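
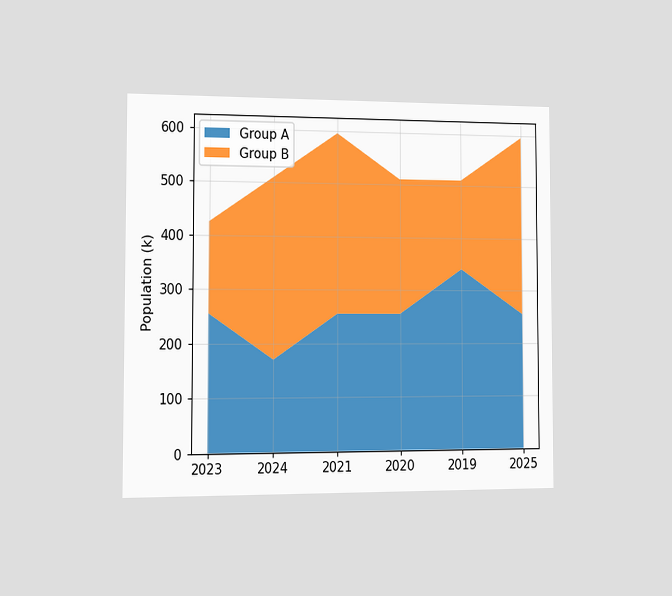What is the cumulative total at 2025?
595k

The chart is viewed slightly from the left. The stacked total at 2025 reaches 595k.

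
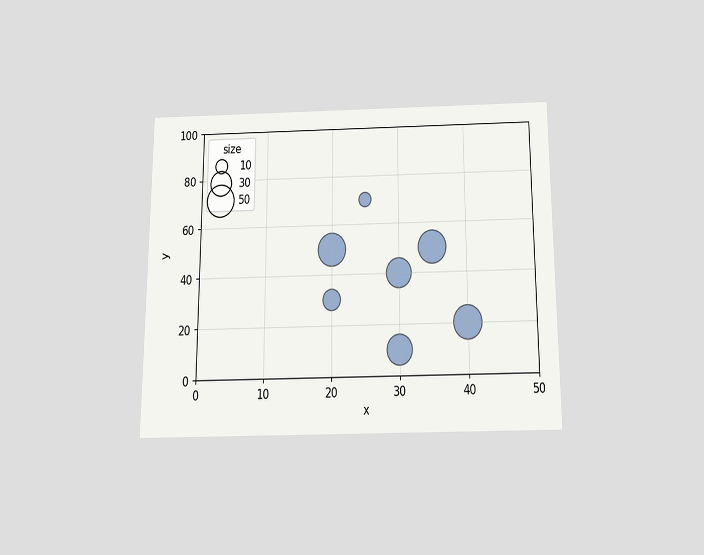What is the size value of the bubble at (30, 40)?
The chart is viewed slightly from below. Matching the bubble at (30, 40) against the size legend gives 40.

40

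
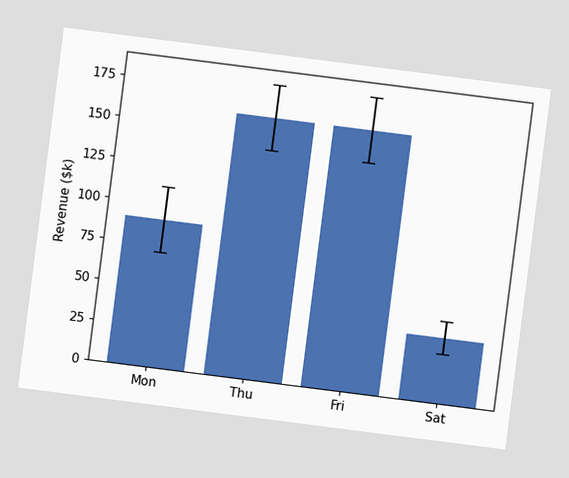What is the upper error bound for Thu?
$180k

The chart is tilted about 7° clockwise. The Thu bar's upper whisker reaches $180k.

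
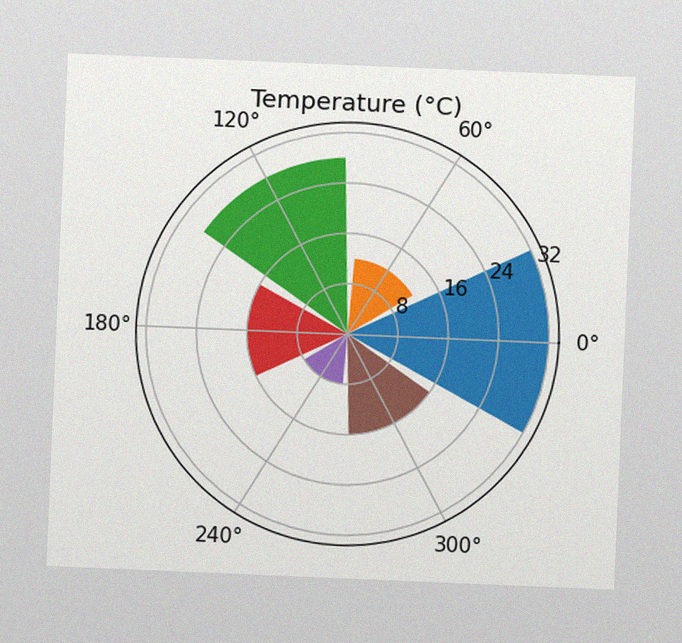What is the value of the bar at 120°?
28°C

The chart is tilted about 2° clockwise, with some photo noise. The bar at 120° reaches 28°C on the radial axis.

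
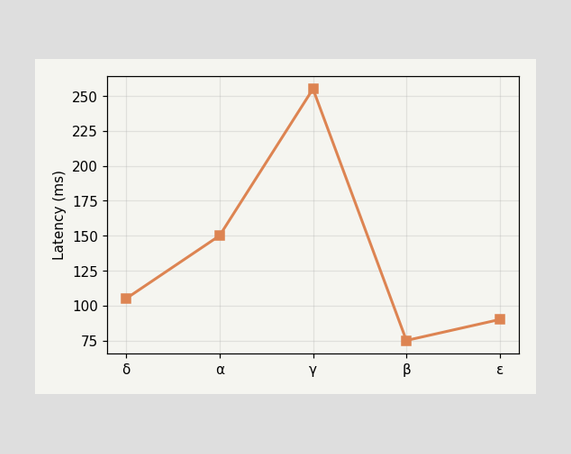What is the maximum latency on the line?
255ms

The highest point is at γ, and reading across to the y-axis gives 255ms.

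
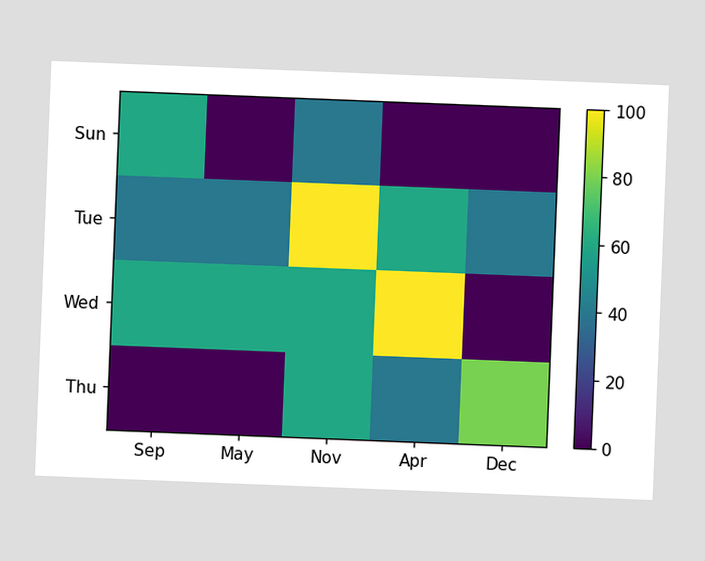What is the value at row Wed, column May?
The chart is tilted about 2° clockwise. Matching cell (Wed, May) against the colorbar gives 60.

60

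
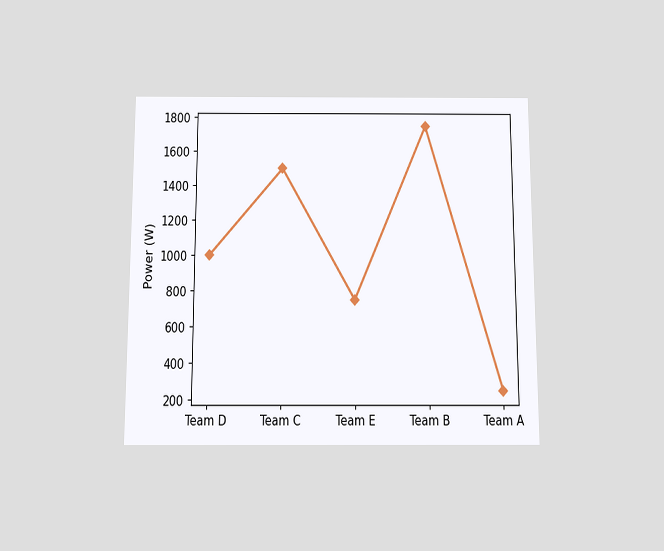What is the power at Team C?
The chart is viewed slightly from below. At Team C, the line is at 1500W.

1500W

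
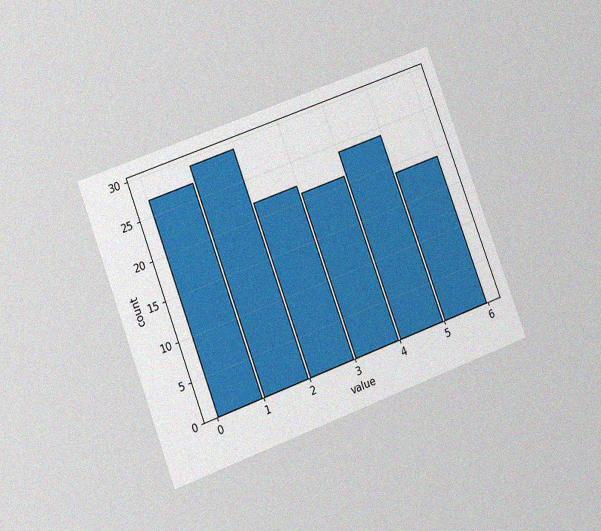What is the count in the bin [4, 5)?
24

The chart is tilted about 20° counter-clockwise and viewed at a slight angle, with some photo noise. The [4, 5) bin has height 24.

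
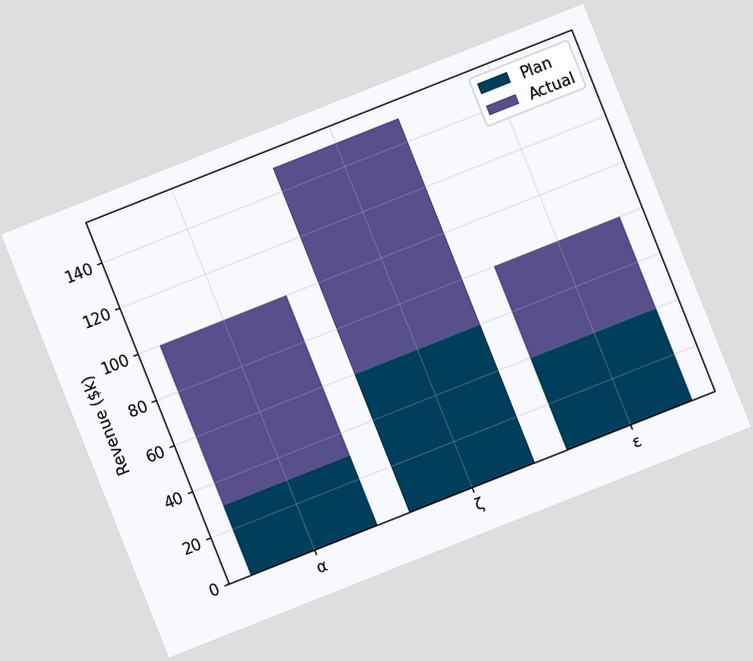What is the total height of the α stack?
The chart is tilted about 22° counter-clockwise. The α stack's top reaches $100k on the y-axis.

$100k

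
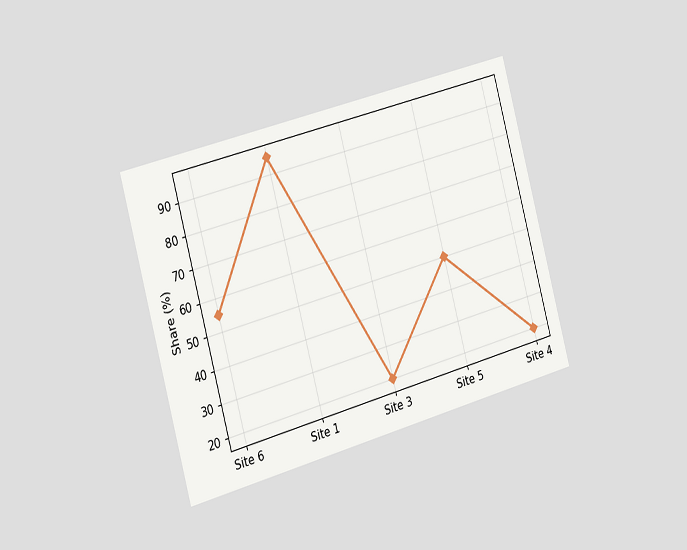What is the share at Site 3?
The chart is tilted about 15° counter-clockwise and viewed slightly from the left. At Site 3, the line is at 20%.

20%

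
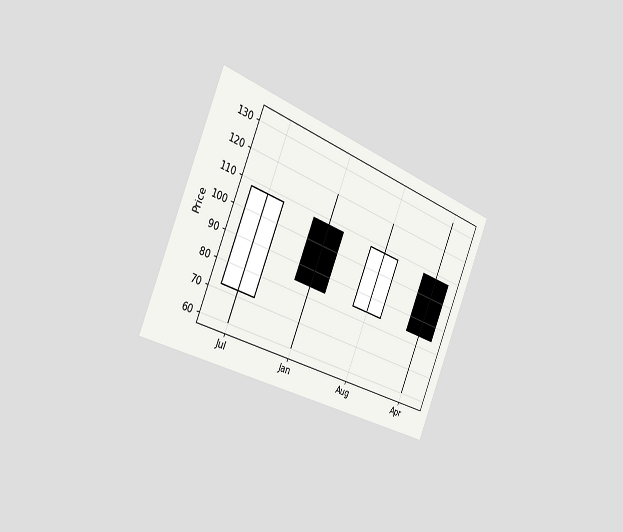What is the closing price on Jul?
The chart is tilted about 23° clockwise and viewed slightly from the left. The Jul candle closes at 108.

108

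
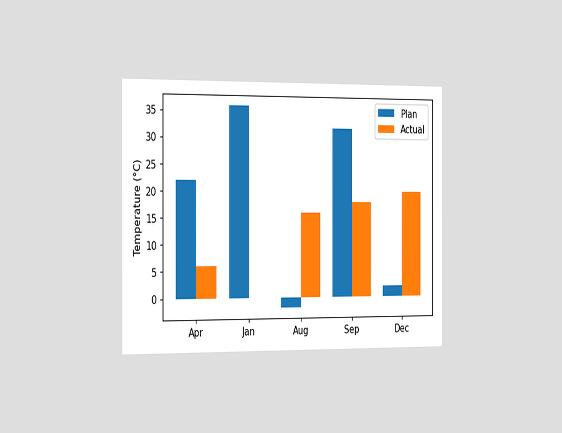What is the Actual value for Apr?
The chart is viewed slightly from the left. The Actual bar at Apr reaches 6°C on the y-axis.

6°C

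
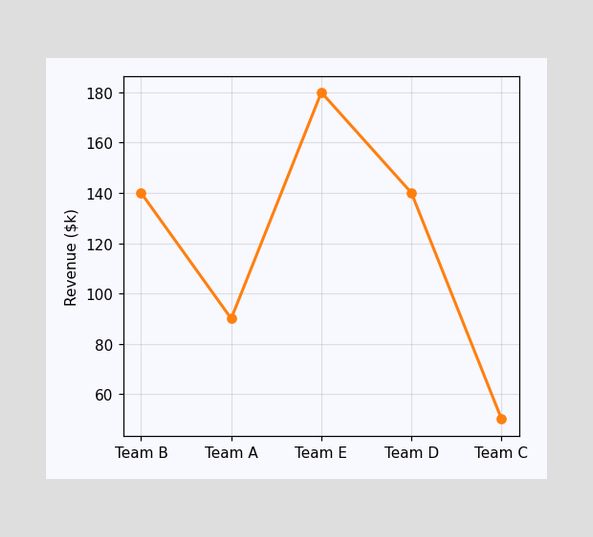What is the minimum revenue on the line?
The lowest point is at Team C, and reading across to the y-axis gives $50k.

$50k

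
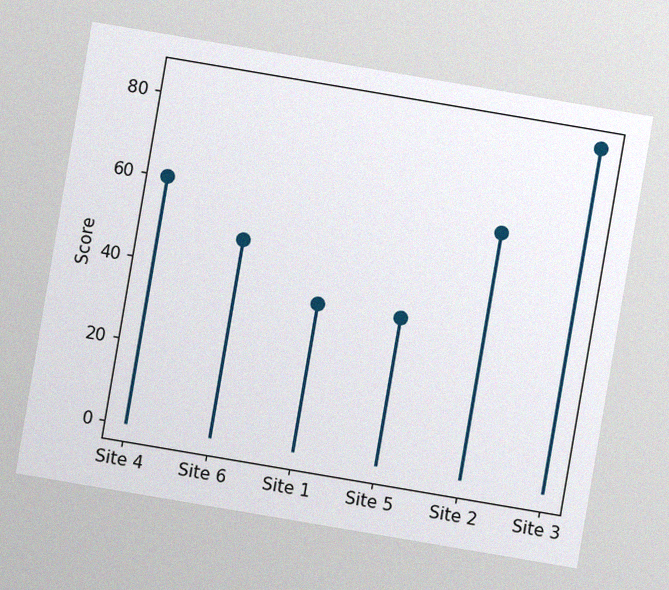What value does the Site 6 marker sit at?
48

The chart is tilted about 10° clockwise, with some photo noise. The Site 6 marker sits at 48.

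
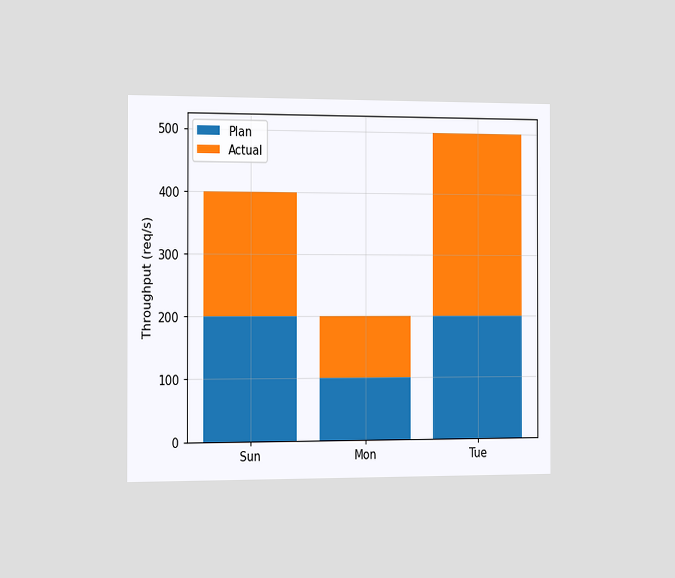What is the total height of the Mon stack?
200req/s

The chart is viewed slightly from the left. The Mon stack's top reaches 200req/s on the y-axis.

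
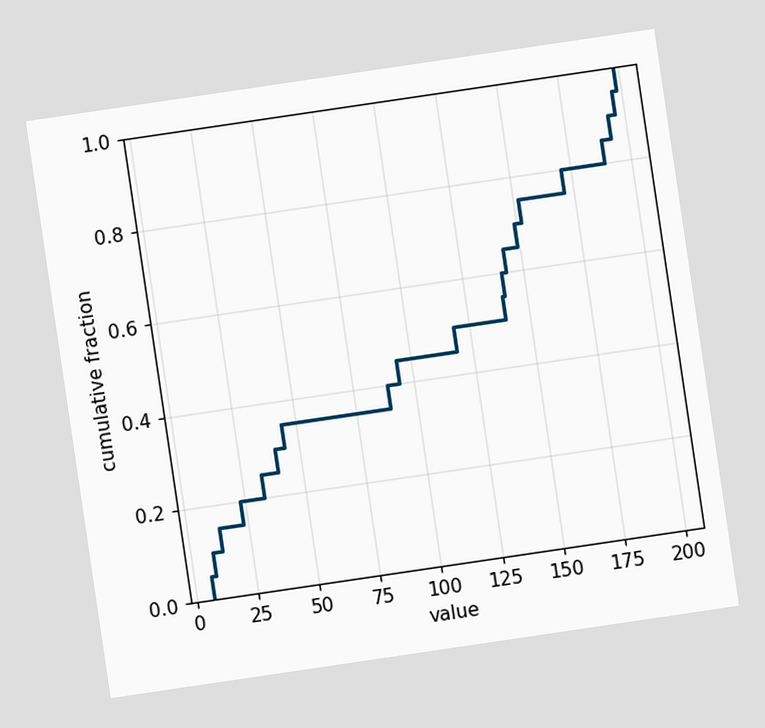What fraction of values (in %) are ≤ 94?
The chart is tilted about 8° counter-clockwise. At x=94 the ECDF step is at 45%.

45%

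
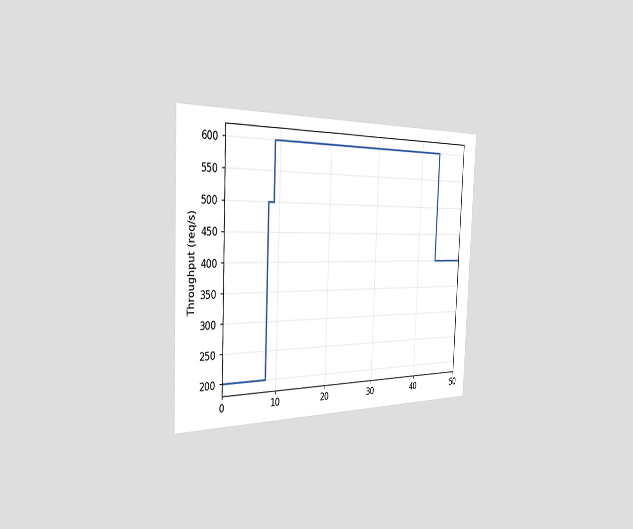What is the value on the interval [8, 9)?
The chart is tilted about 2° clockwise and viewed slightly from the left. On [8, 9) the step sits at 500req/s.

500req/s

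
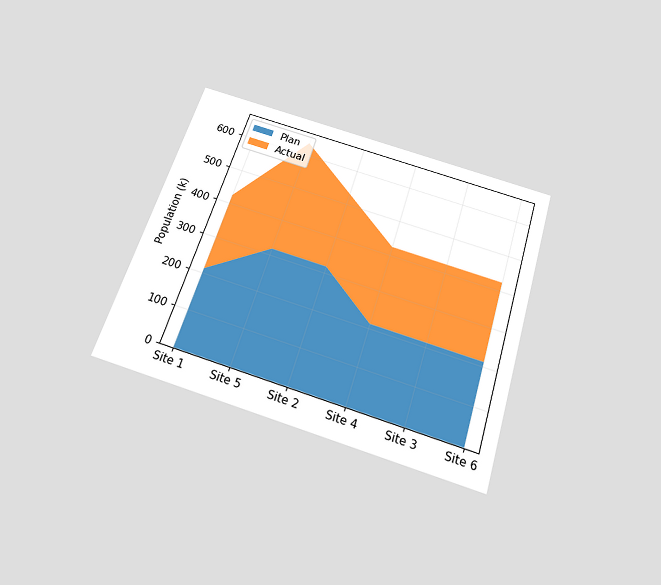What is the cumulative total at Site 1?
424k

The chart is tilted about 17° clockwise and viewed slightly from below. The stacked total at Site 1 reaches 424k.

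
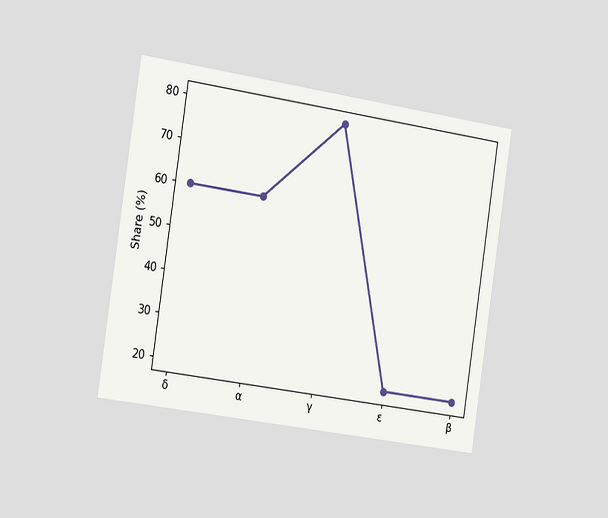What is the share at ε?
20%

The chart is tilted about 8° clockwise and viewed slightly from the left. At ε, the line is at 20%.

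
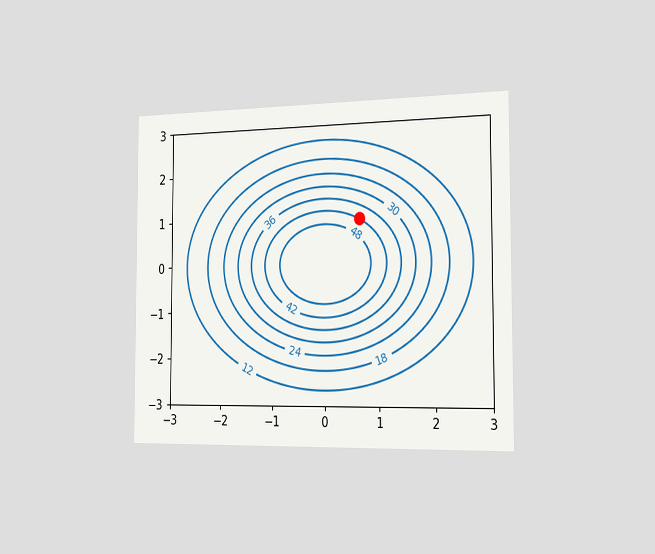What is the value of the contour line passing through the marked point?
The chart is viewed slightly from the right. The marked point sits on the contour labelled 42.

42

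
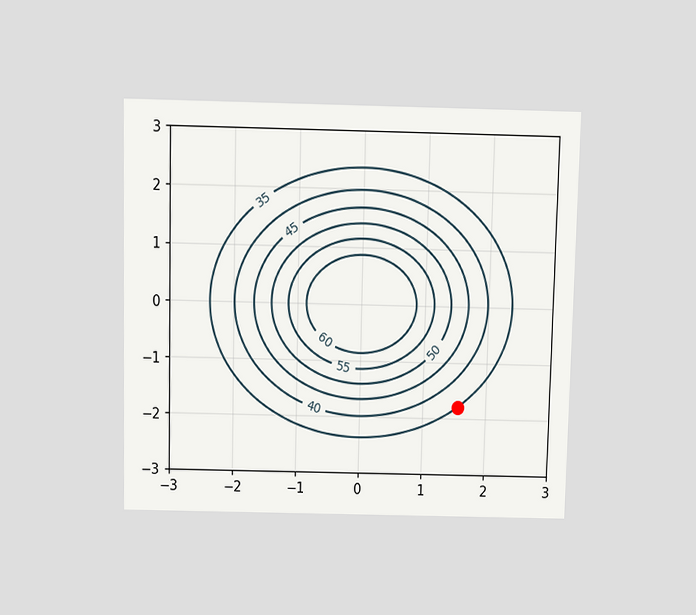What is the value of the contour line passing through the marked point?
The chart is viewed slightly from above. The marked point sits on the contour labelled 35.

35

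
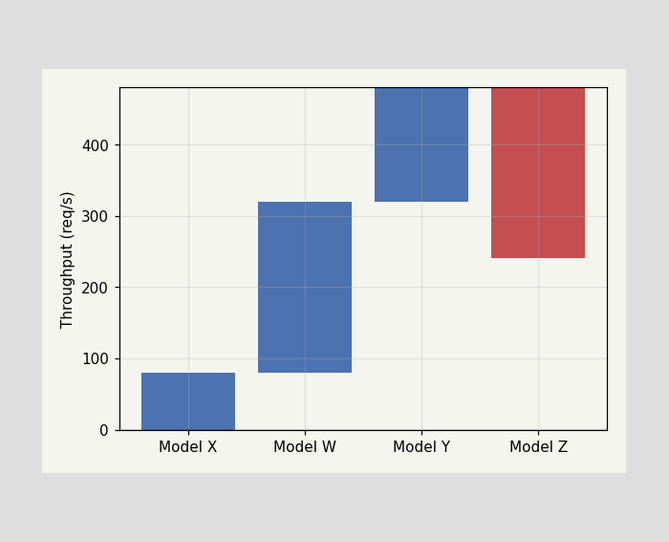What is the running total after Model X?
80req/s

After Model X the running total reaches 80req/s.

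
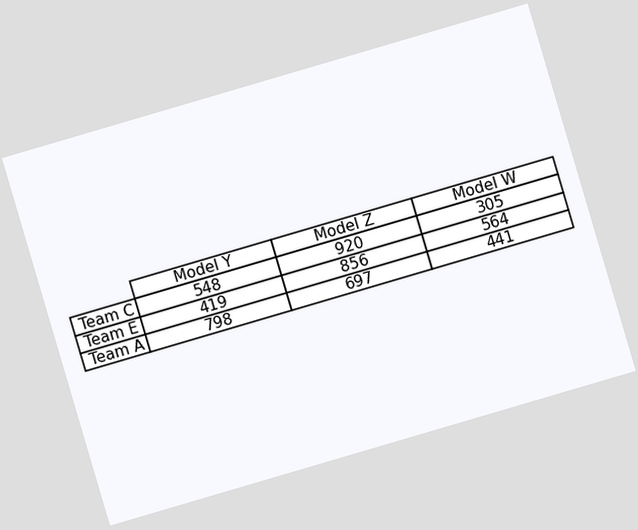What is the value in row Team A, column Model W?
441

The chart is tilted about 16° counter-clockwise. The (Team A, Model W) cell reads 441.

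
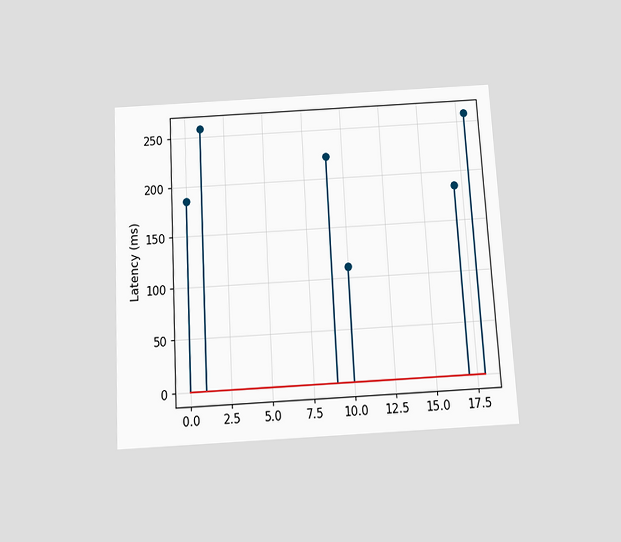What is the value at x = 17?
185ms

The chart is tilted about 3° counter-clockwise and viewed slightly from below. The stem at x=17 reaches 185ms.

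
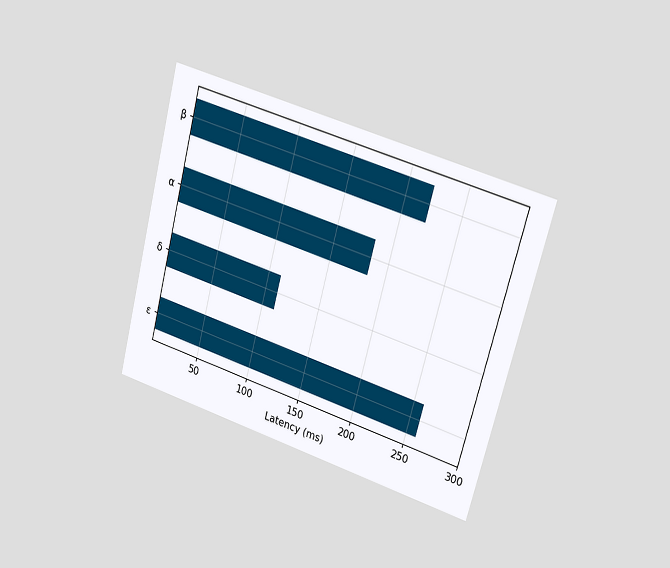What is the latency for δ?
The chart is tilted about 15° clockwise and viewed slightly from the right. Reading along the chart's x-axis, the δ bar reaches 111ms.

111ms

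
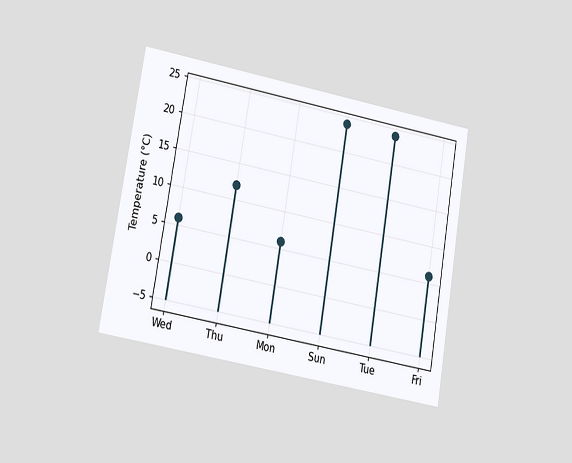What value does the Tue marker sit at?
The chart is tilted about 10° clockwise and viewed at a slight angle. The Tue marker sits at 24°C.

24°C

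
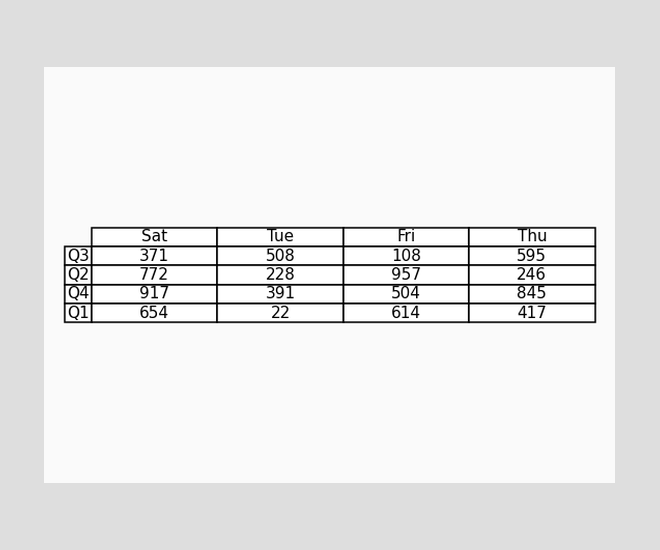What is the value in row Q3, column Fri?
108

The (Q3, Fri) cell reads 108.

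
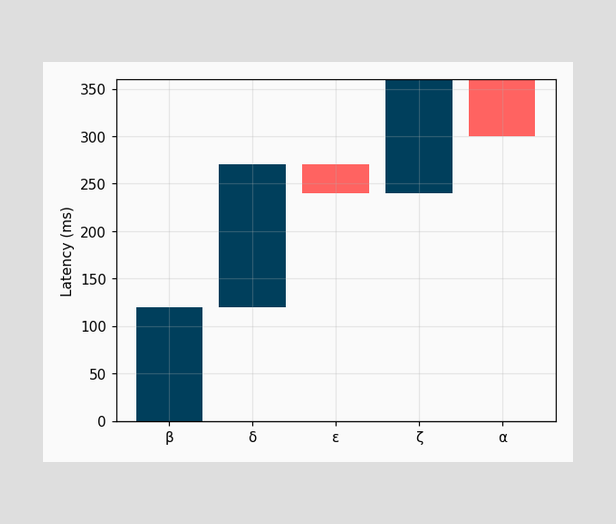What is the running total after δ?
270ms

After δ the running total reaches 270ms.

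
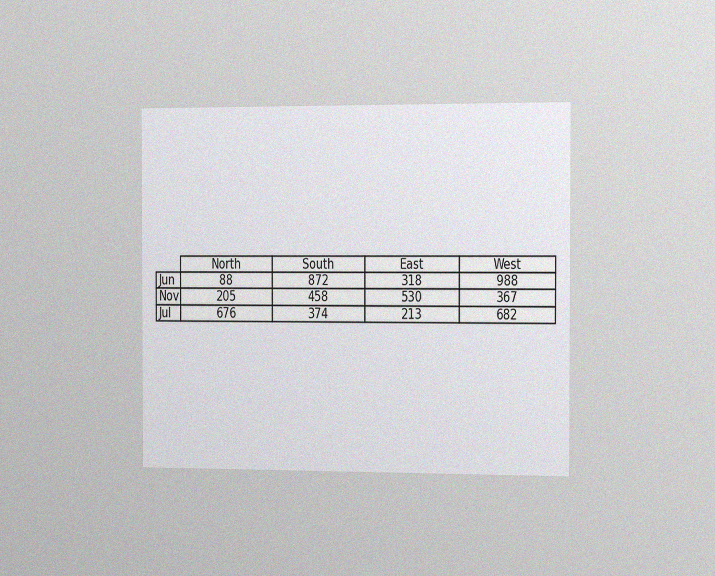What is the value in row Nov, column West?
367

The chart is viewed slightly from the right, with some photo noise. The (Nov, West) cell reads 367.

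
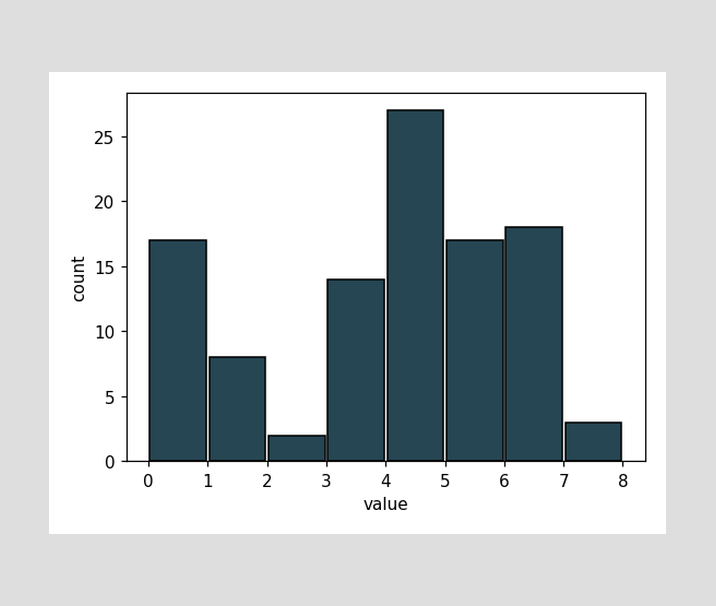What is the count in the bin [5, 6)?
17

The [5, 6) bin has height 17.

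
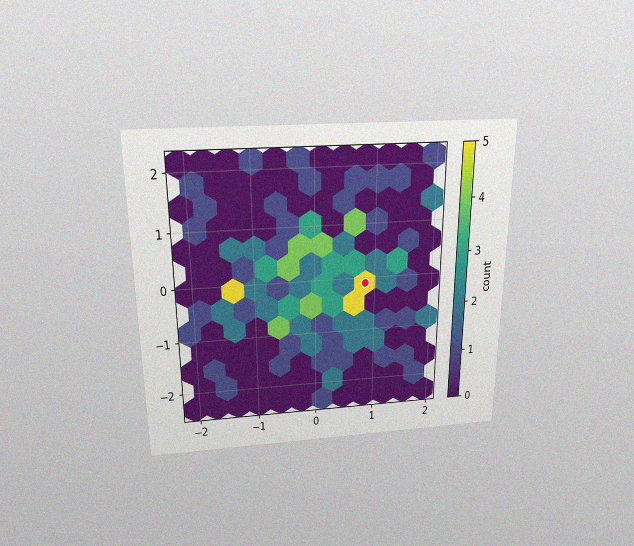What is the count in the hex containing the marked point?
The chart is viewed slightly from above, with some photo noise. The marked hex reads 5 on the colorbar.

5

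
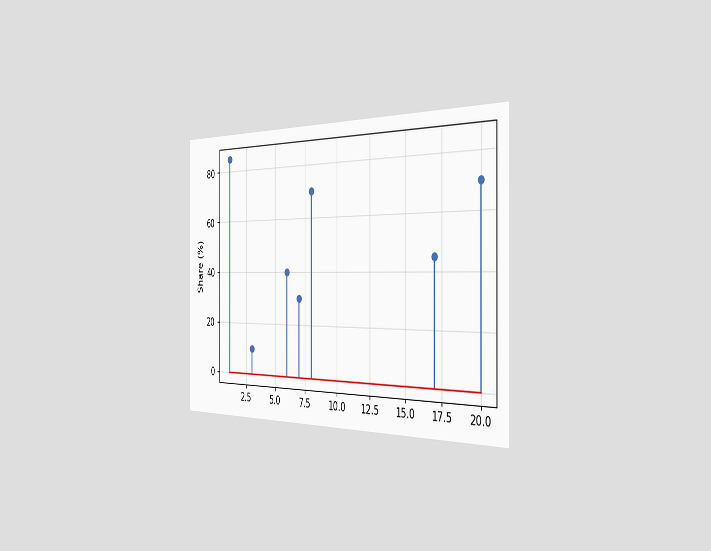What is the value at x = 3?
The chart is viewed slightly from the right. The stem at x=3 reaches 10%.

10%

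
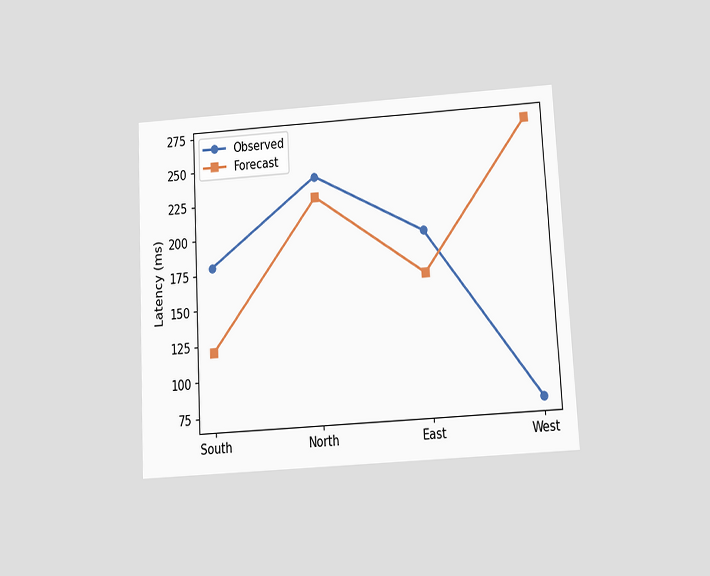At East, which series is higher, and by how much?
The chart is tilted about 3° counter-clockwise and viewed slightly from below. At East, Observed sits above the other line by 30ms.

Observed, by 30ms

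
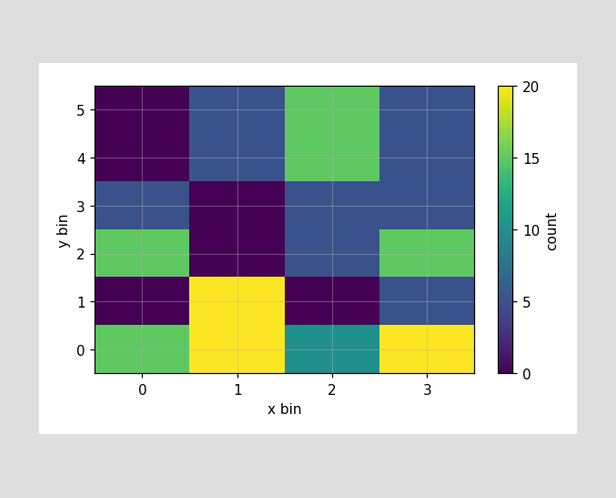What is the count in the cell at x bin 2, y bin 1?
Matching the cell (2, 1) against the colorbar gives 0.

0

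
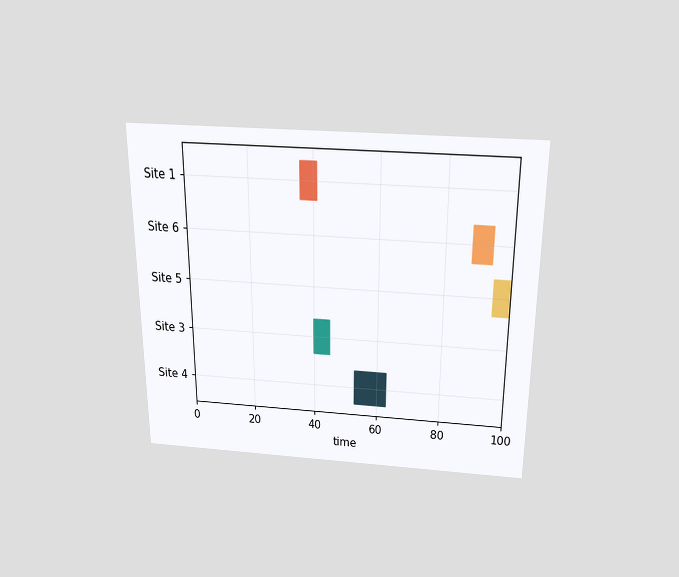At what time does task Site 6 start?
88

The chart is viewed slightly from above. The Site 6 bar begins at t=88.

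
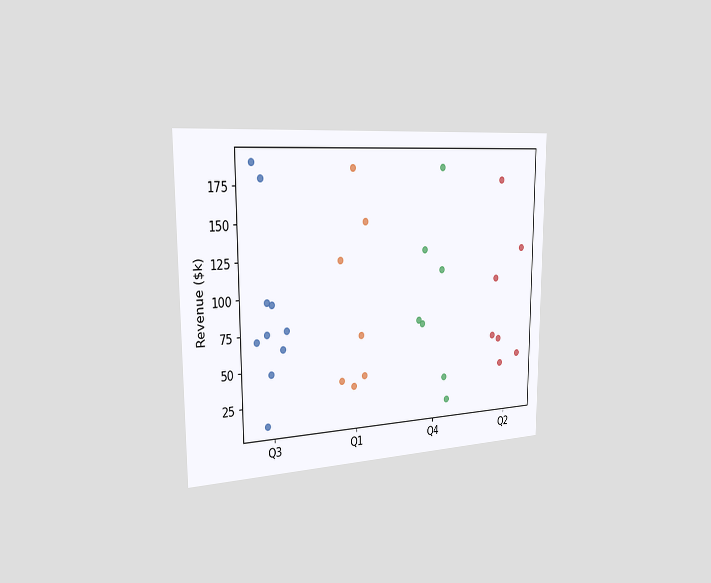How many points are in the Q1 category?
The chart is viewed slightly from the left. Counting the markers in the Q1 column gives 7.

7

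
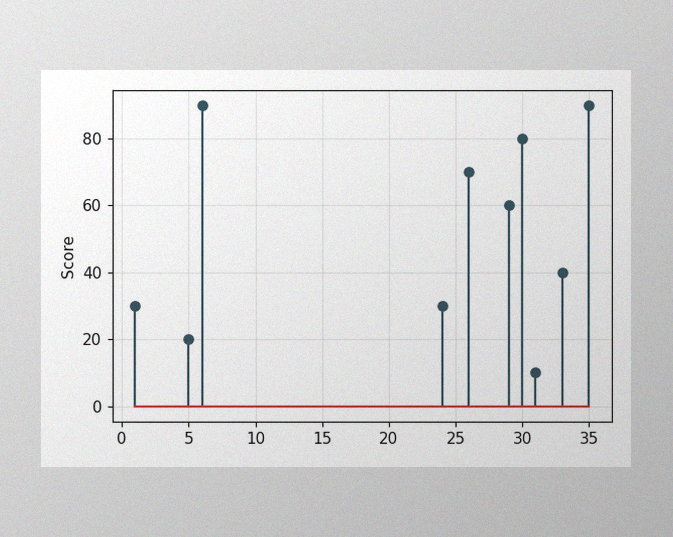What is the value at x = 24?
The image has some photo noise and uneven lighting. The stem at x=24 reaches 30.

30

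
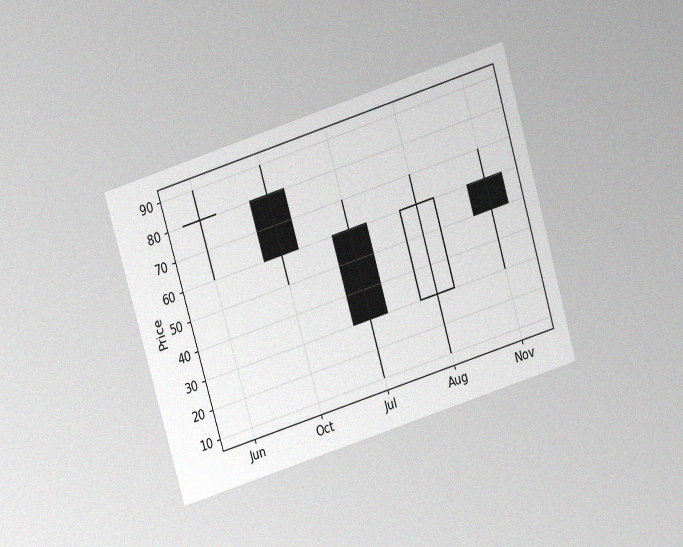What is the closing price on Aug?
The chart is tilted about 17° counter-clockwise and viewed slightly from above, with some photo noise. The Aug candle closes at 60.

60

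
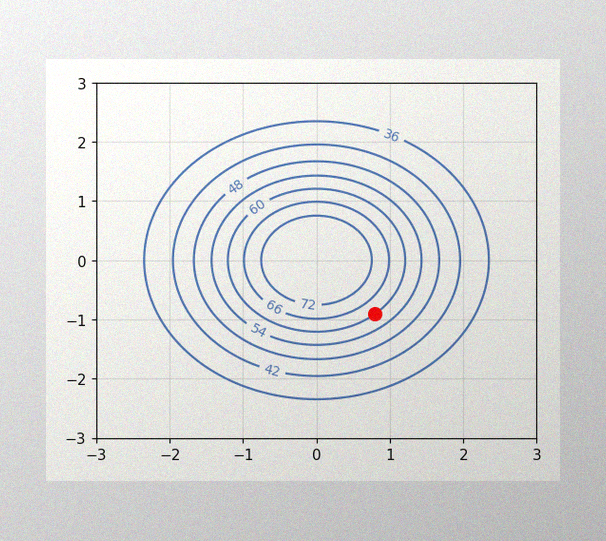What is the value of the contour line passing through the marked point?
The image has some photo noise and uneven lighting. The marked point sits on the contour labelled 60.

60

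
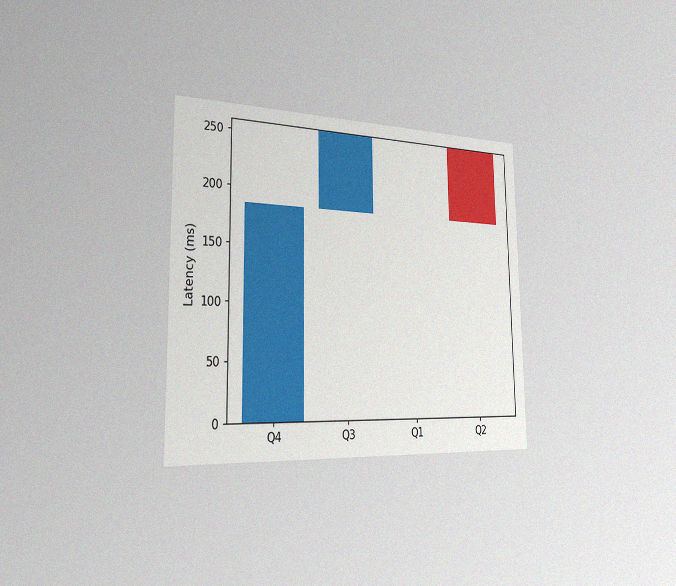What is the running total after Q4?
The chart is viewed slightly from the left, with some photo noise. After Q4 the running total reaches 185ms.

185ms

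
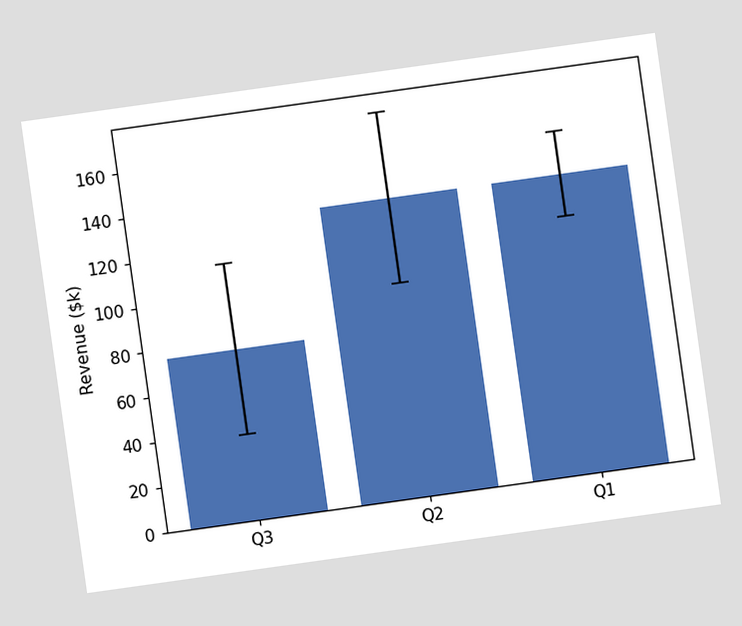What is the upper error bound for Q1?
$152k

The chart is tilted about 8° counter-clockwise. The Q1 bar's upper whisker reaches $152k.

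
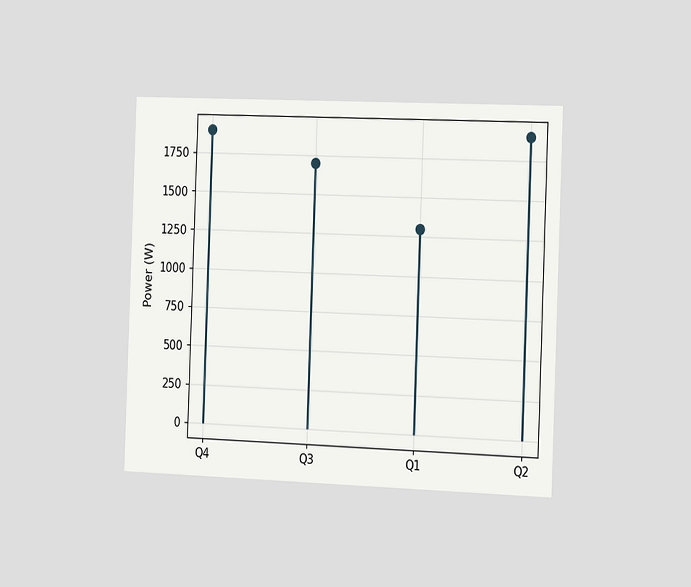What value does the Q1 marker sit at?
The chart is tilted about 2° clockwise and viewed slightly from the right. The Q1 marker sits at 1300W.

1300W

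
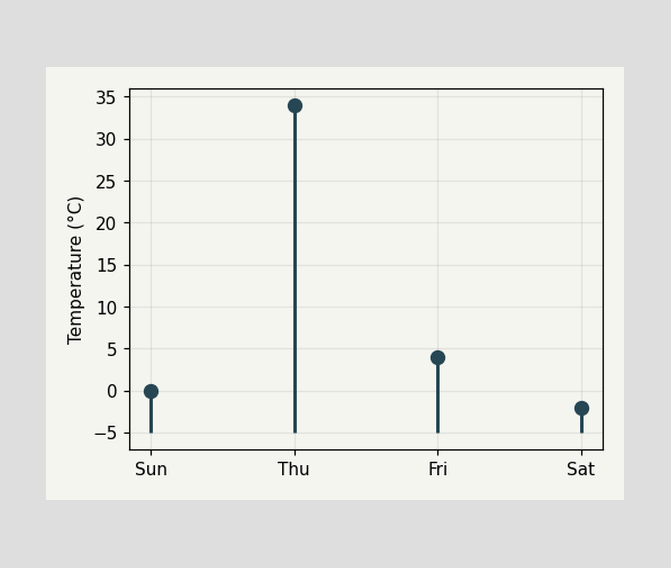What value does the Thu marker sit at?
The Thu marker sits at 34°C.

34°C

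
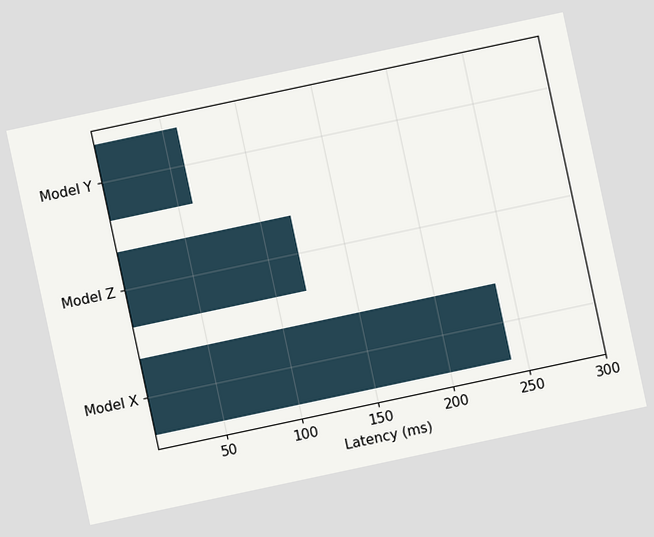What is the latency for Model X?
240ms

The chart is tilted about 12° counter-clockwise. Reading along the chart's x-axis, the Model X bar reaches 240ms.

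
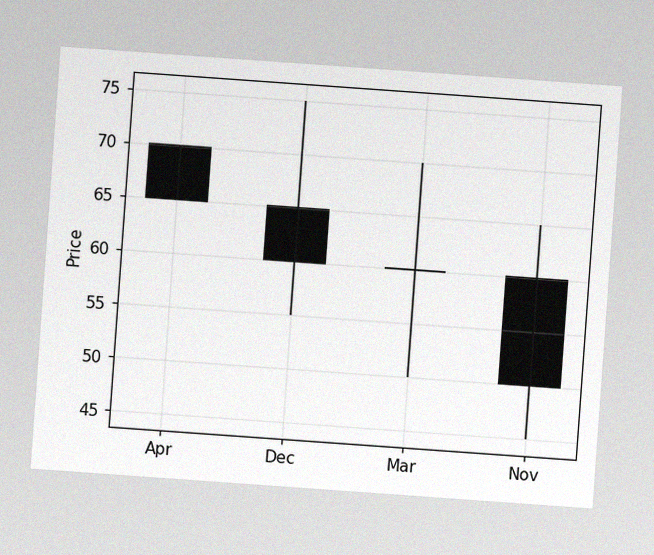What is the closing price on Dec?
The chart is tilted about 4° clockwise, with some photo noise. The Dec candle closes at 60.

60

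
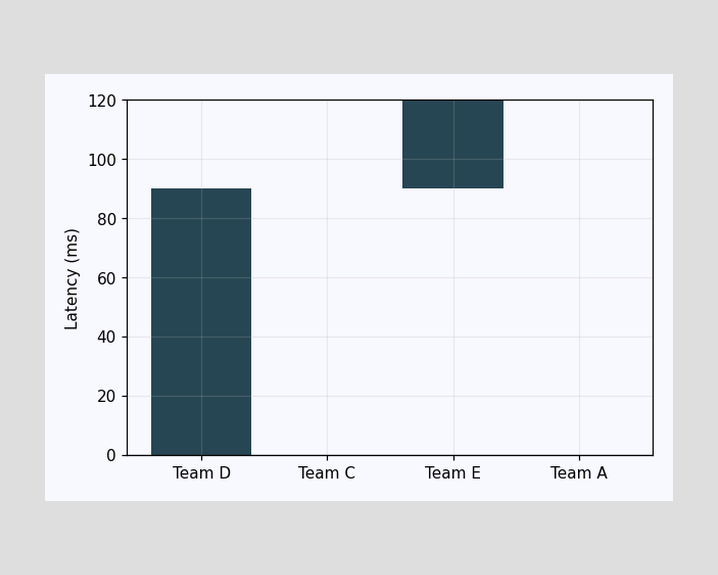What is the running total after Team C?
After Team C the running total reaches 90ms.

90ms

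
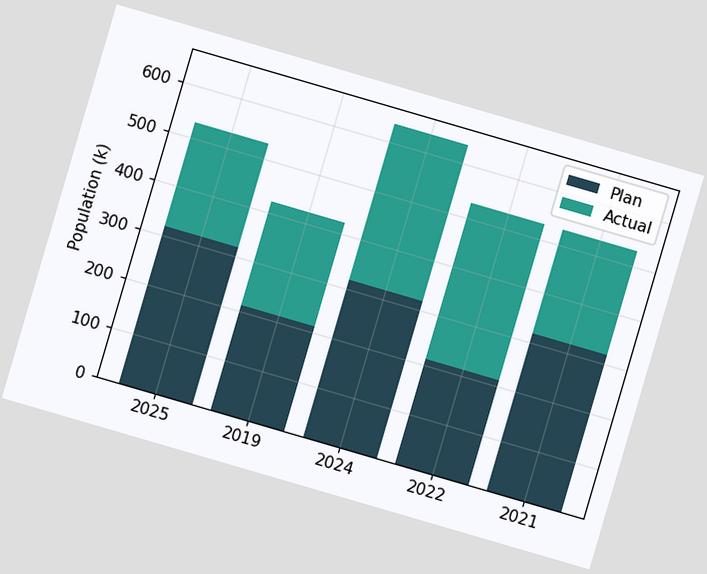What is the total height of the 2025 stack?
530k

The chart is tilted about 16° clockwise. The 2025 stack's top reaches 530k on the y-axis.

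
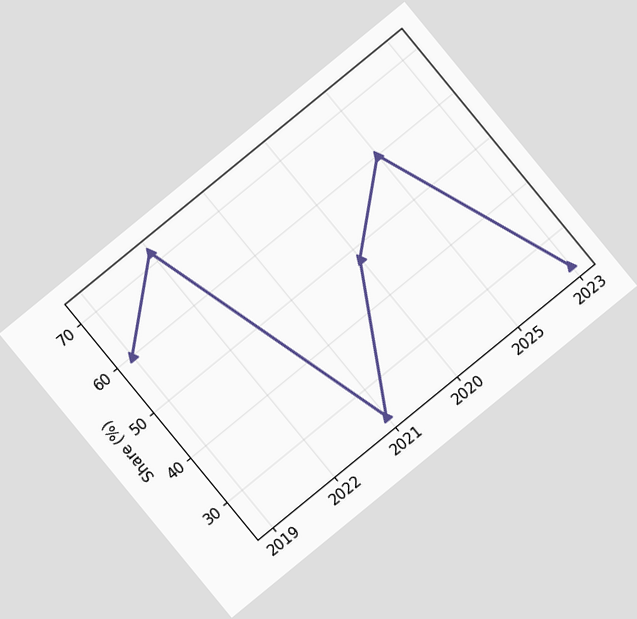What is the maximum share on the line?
The chart is tilted about 39° counter-clockwise. The highest point is at 2022, and reading across to the y-axis gives 72%.

72%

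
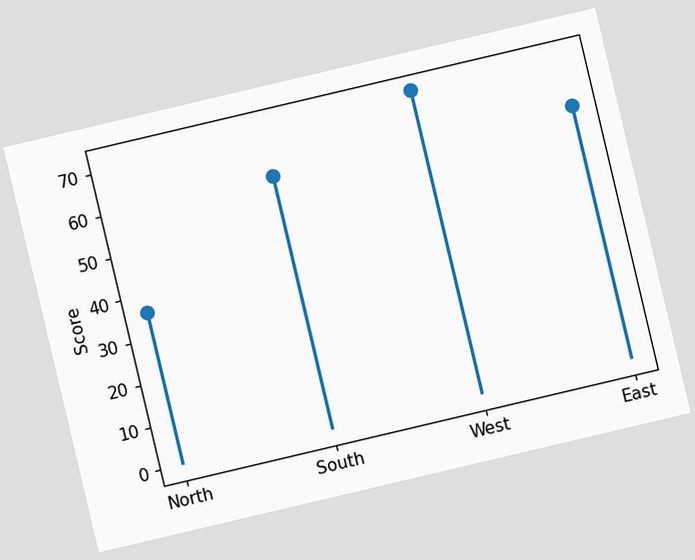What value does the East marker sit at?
60

The chart is tilted about 13° counter-clockwise. The East marker sits at 60.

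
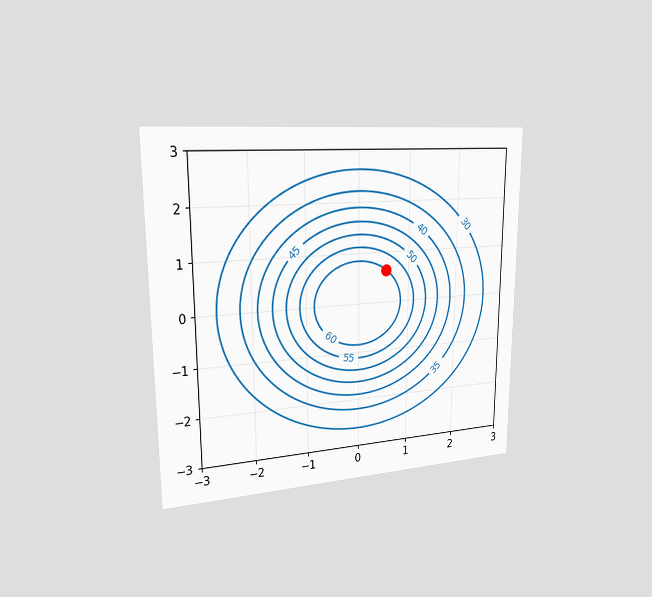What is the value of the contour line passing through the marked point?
The chart is viewed slightly from the left. The marked point sits on the contour labelled 60.

60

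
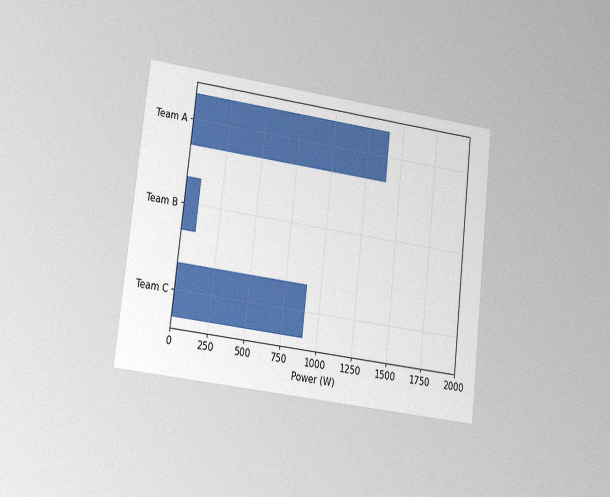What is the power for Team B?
The chart is tilted about 6° clockwise and viewed slightly from the left, with some photo noise. Reading along the chart's x-axis, the Team B bar reaches 100W.

100W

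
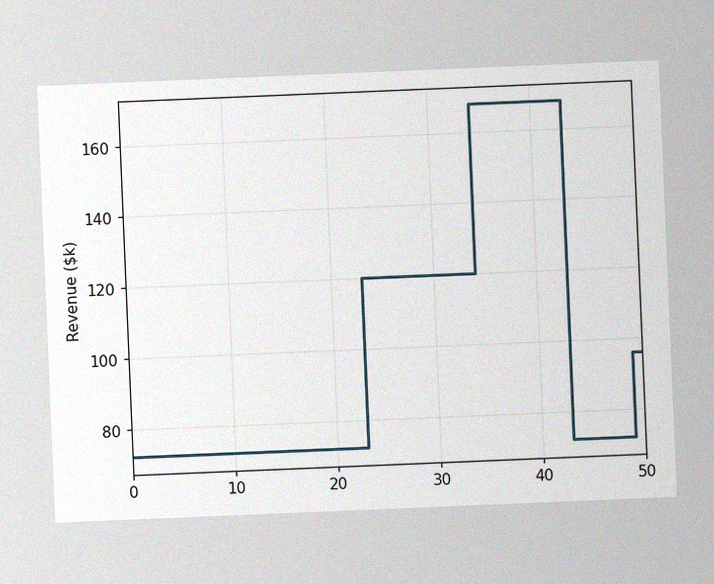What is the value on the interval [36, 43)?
The chart is tilted about 2° counter-clockwise, with some photo noise. On [36, 43) the step sits at $168k.

$168k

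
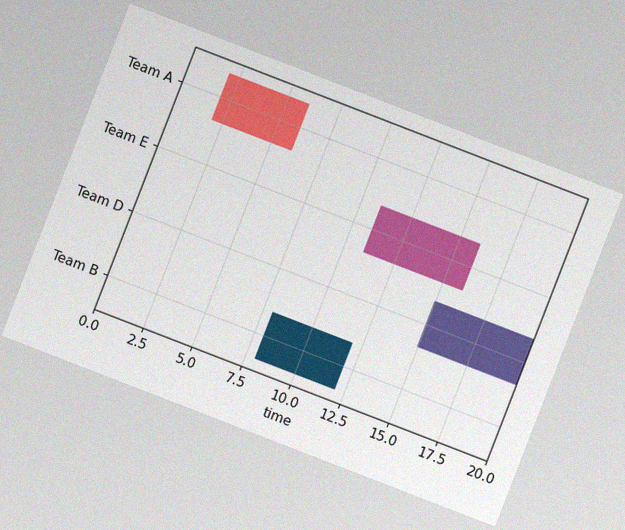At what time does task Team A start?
2

The chart is tilted about 21° clockwise, with some photo noise. The Team A bar begins at t=2.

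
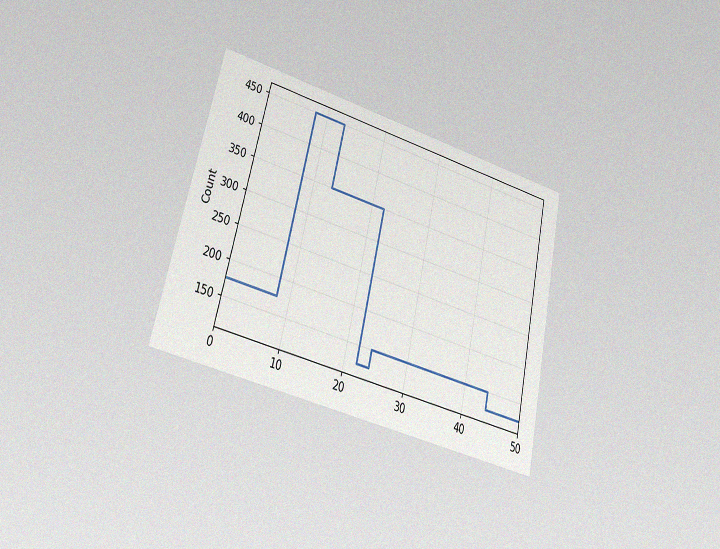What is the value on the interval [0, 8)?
175

The chart is tilted about 13° clockwise and viewed at a slight angle, with some photo noise. On [0, 8) the step sits at 175.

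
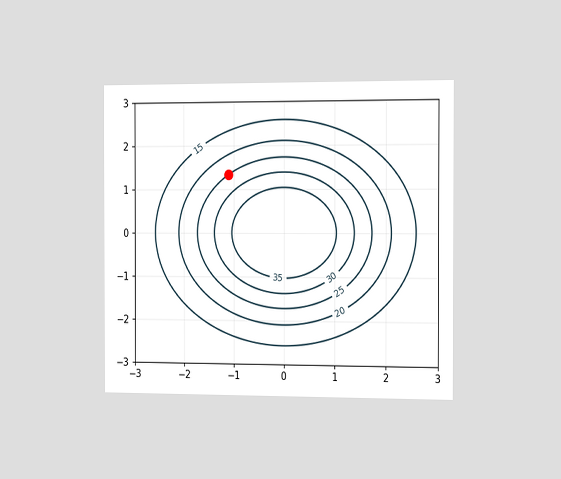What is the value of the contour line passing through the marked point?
The chart is viewed slightly from the right. The marked point sits on the contour labelled 25.

25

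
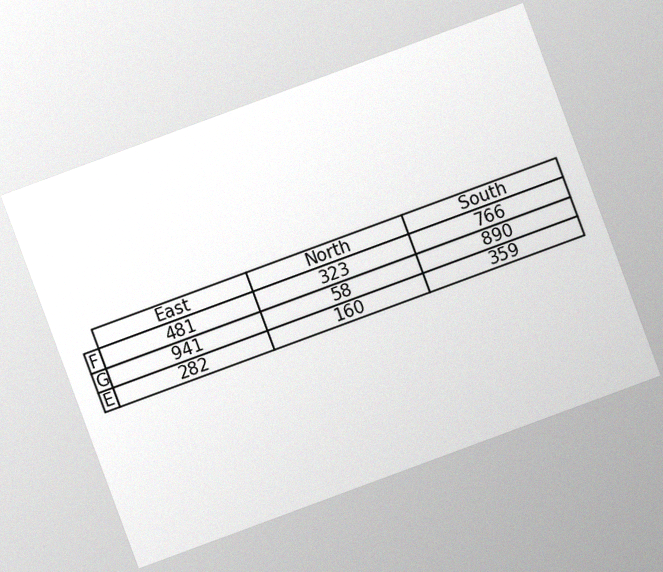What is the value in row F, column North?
The chart is tilted about 20° counter-clockwise, with some photo noise. The (F, North) cell reads 323.

323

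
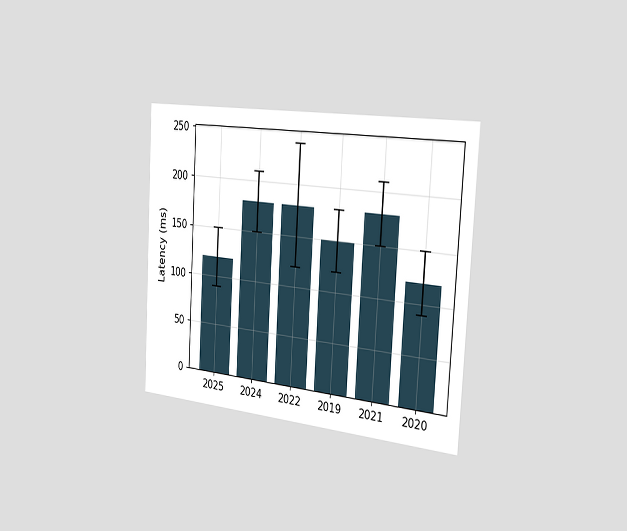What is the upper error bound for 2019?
The chart is tilted about 3° clockwise and viewed slightly from the right. The 2019 bar's upper whisker reaches 180ms.

180ms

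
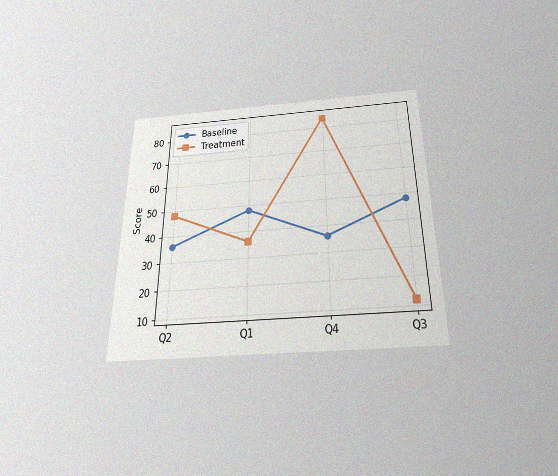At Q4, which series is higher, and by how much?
The chart is viewed slightly from below, with some photo noise. At Q4, Treatment sits above the other line by 48.

Treatment, by 48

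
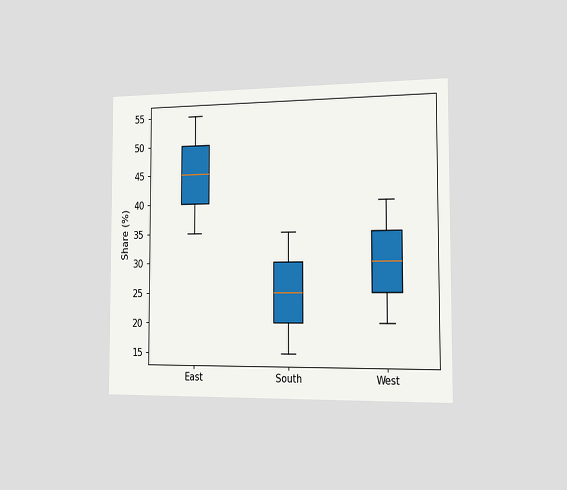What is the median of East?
45%

The chart is viewed slightly from the right. The median line in the East box sits at 45%.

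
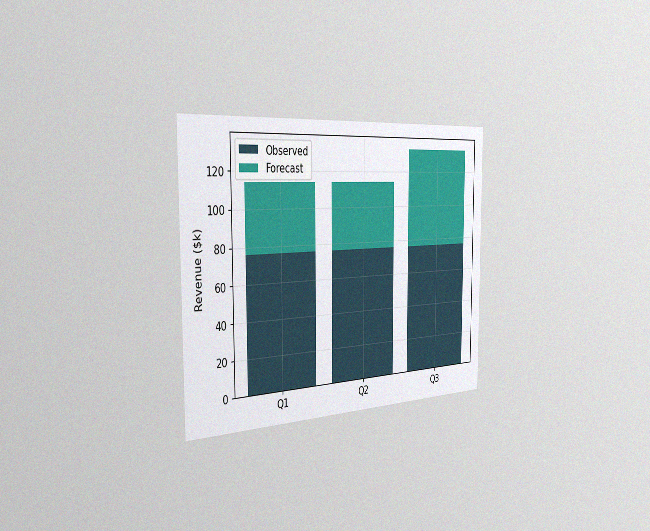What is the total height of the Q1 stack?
$114k

The chart is viewed slightly from the left, with some photo noise. The Q1 stack's top reaches $114k on the y-axis.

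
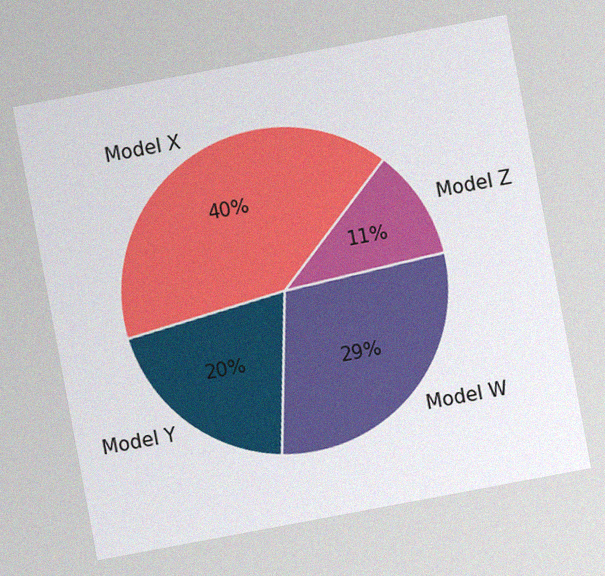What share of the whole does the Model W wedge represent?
The chart is tilted about 11° counter-clockwise, with some photo noise. The Model W slice takes up 29% of the pie.

29%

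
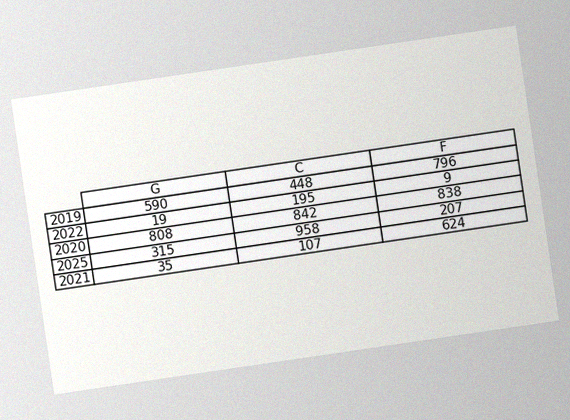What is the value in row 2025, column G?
The chart is tilted about 8° counter-clockwise, with some photo noise. The (2025, G) cell reads 315.

315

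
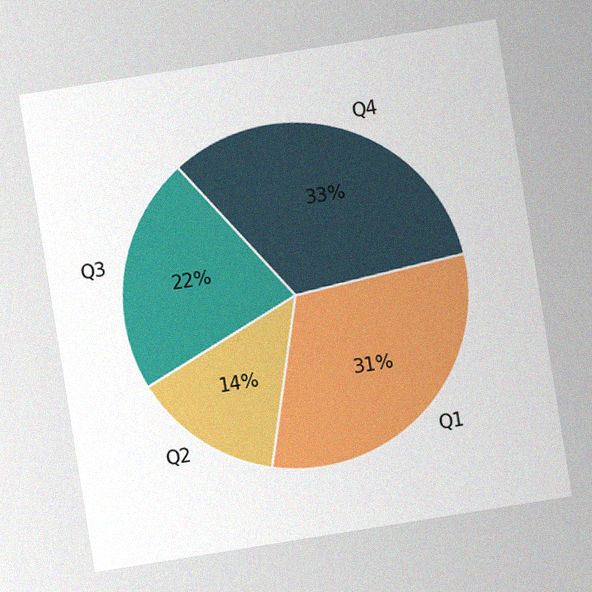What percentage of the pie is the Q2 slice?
14%

The chart is tilted about 9° counter-clockwise, with some photo noise. The Q2 slice takes up 14% of the pie.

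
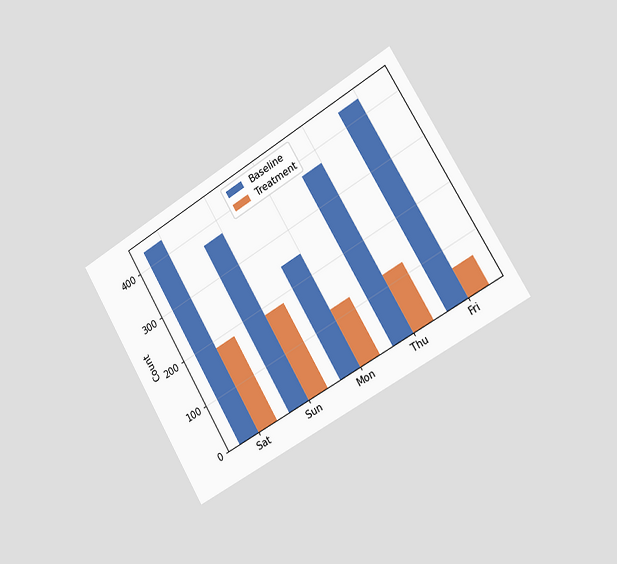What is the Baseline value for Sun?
The chart is tilted about 31° counter-clockwise and viewed slightly from the right. The Baseline bar at Sun reaches 372 on the y-axis.

372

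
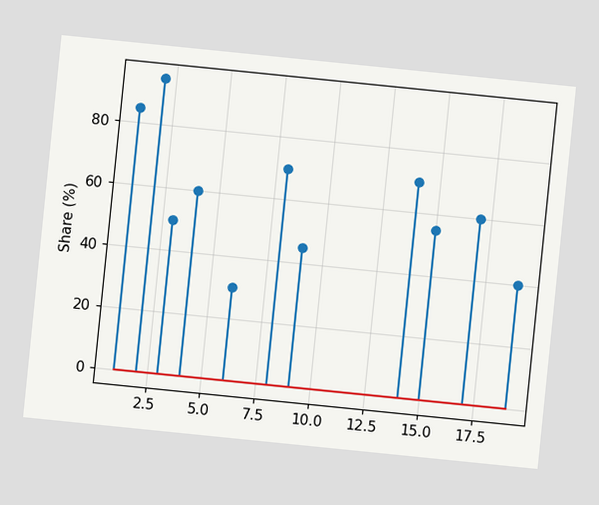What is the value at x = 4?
60%

The chart is tilted about 6° clockwise. The stem at x=4 reaches 60%.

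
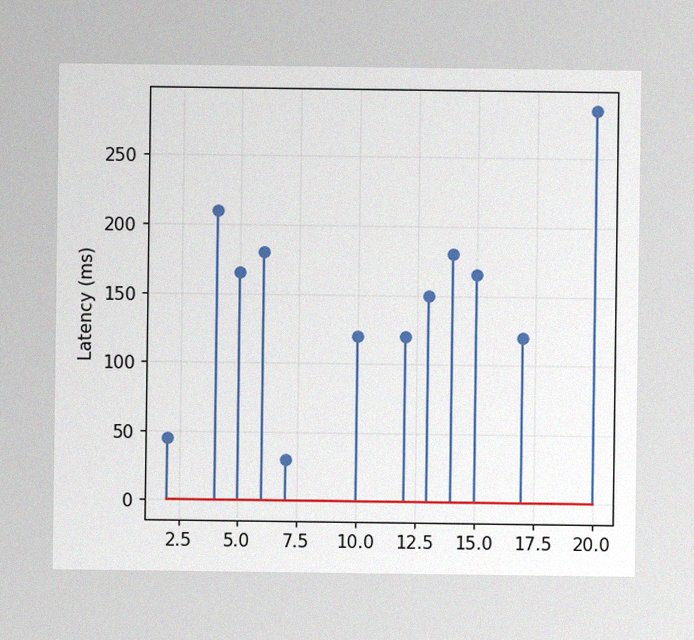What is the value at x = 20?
The image has some photo noise and uneven lighting. The stem at x=20 reaches 285ms.

285ms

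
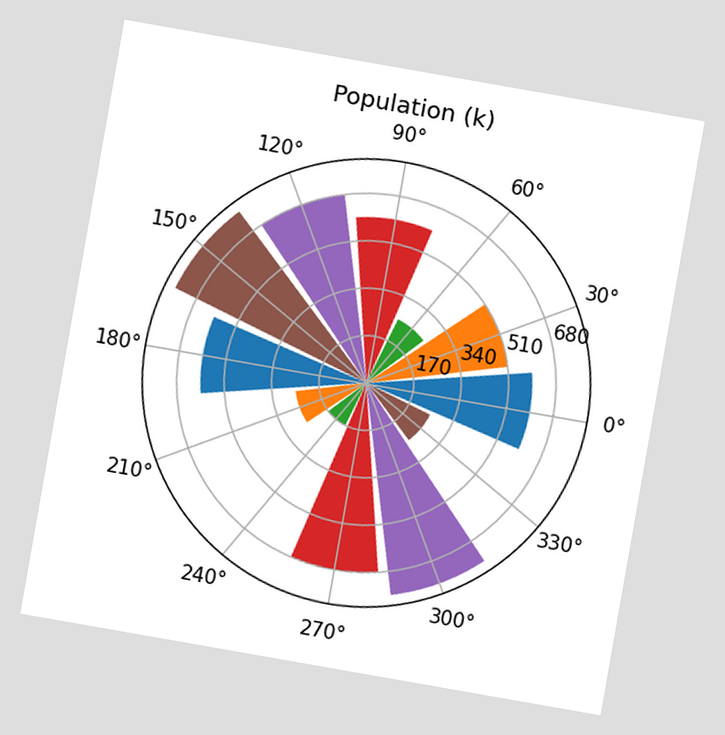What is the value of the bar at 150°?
The chart is tilted about 10° clockwise. The bar at 150° reaches 765k on the radial axis.

765k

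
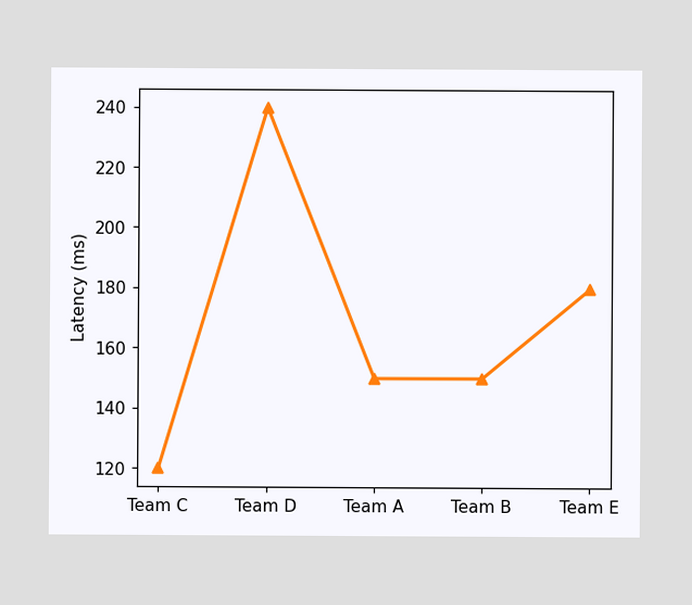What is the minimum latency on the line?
The lowest point is at Team C, and reading across to the y-axis gives 120ms.

120ms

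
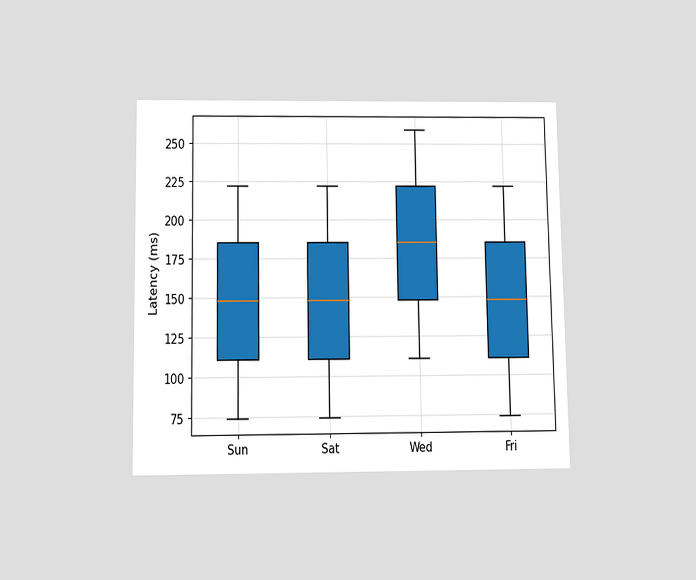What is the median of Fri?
The chart is viewed slightly from below. The median line in the Fri box sits at 148ms.

148ms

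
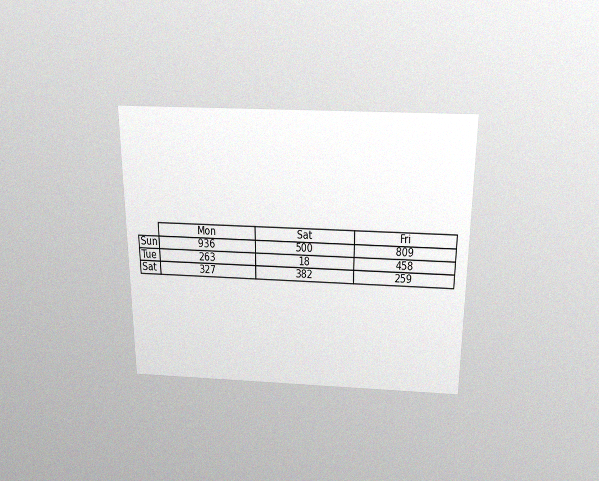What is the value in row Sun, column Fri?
The chart is viewed slightly from above, with some photo noise. The (Sun, Fri) cell reads 809.

809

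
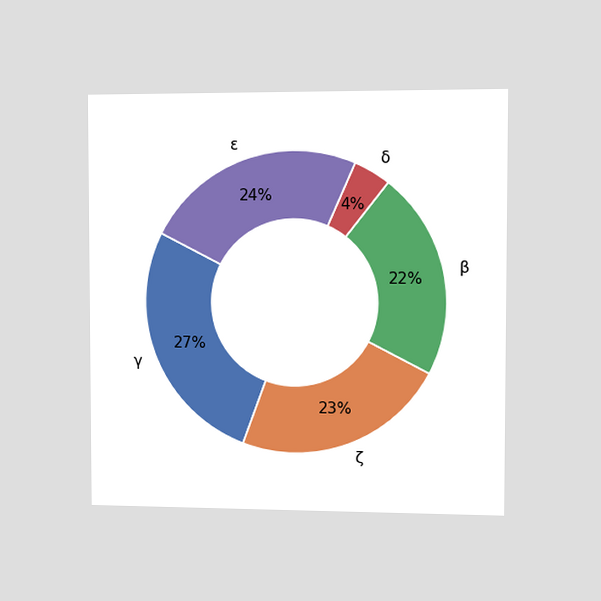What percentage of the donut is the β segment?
The chart is viewed slightly from the right. The β segment takes up 22% of the ring.

22%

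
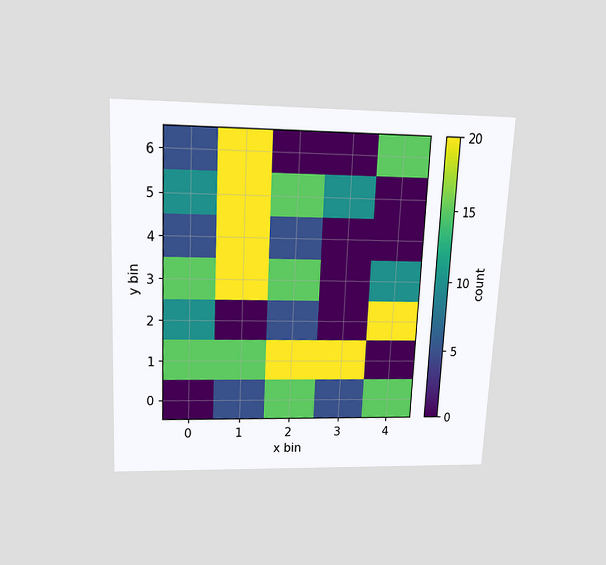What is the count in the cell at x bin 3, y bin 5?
The chart is tilted about 3° clockwise and viewed slightly from above. Matching the cell (3, 5) against the colorbar gives 10.

10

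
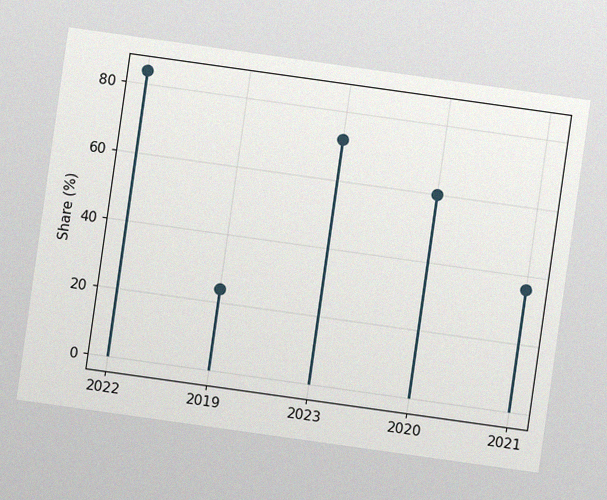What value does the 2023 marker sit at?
The chart is tilted about 8° clockwise, with some photo noise. The 2023 marker sits at 72%.

72%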